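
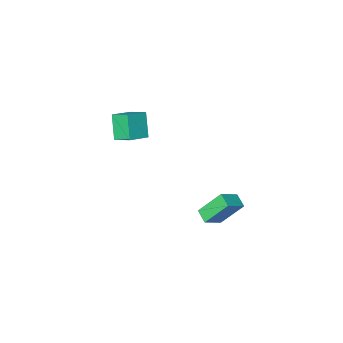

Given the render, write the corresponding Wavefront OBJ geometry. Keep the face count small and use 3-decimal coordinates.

v -2.348 4.305 -3.636
v -2.438 3.412 -3.295
v -1.138 4.474 -2.874
v -1.228 3.581 -2.533
v -1.232 3.579 -5.247
v -1.322 2.686 -4.906
v -0.022 3.748 -4.485
v -0.112 2.855 -4.144
v 2.637 0.136 1.873
v 2.253 -0.777 3.291
v 2.204 1.19 2.433
v 1.82 0.277 3.852
v 3.98 0.403 2.408
v 3.596 -0.51 3.827
v 3.547 1.457 2.969
v 3.163 0.544 4.387
f 2 4 1
f 5 2 1
f 1 4 3
f 3 5 1
f 2 8 4
f 6 2 5
f 6 8 2
f 4 8 3
f 7 5 3
f 3 8 7
f 7 6 5
f 8 6 7
f 10 12 9
f 13 10 9
f 9 12 11
f 11 13 9
f 10 16 12
f 14 10 13
f 14 16 10
f 12 16 11
f 15 13 11
f 11 16 15
f 15 14 13
f 16 14 15



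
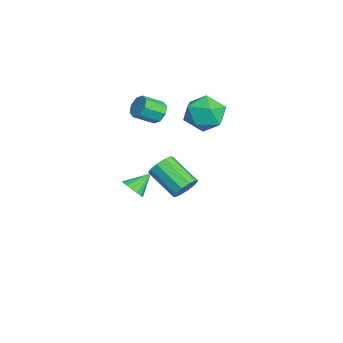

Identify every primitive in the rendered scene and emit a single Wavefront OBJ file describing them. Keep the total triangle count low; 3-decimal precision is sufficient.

v -2.097 -2.138 -4.089
v -1.692 -1.648 -4.406
v -2.603 -1.202 -3.291
v -1.978 -1.648 -4.589
v -2.292 -1.759 -4.657
v -2.561 -1.958 -4.595
v -2.723 -2.197 -4.417
v -2.742 -2.423 -4.164
v -2.613 -2.584 -3.894
v -2.366 -2.642 -3.668
v -2.057 -2.585 -3.539
v -1.757 -2.425 -3.536
v -1.535 -2.2 -3.659
v -1.441 -1.96 -3.881
v -1.498 -1.761 -4.151
v -1.42 1.79 2.433
v -0.404 2.299 2.698
v -0.496 0.261 1.822
v 0.52 0.77 2.087
v -0.205 0.436 2.938
v -0.776 1.381 3.316
v -0.124 1.179 1.204
v -0.695 2.124 1.582
v 0.397 1.921 1.938
v 0.347 1.462 3.01
v -1.247 1.098 1.51
v -1.297 0.639 2.582
v 4.009 0.039 -0.045
v 4.385 0.184 0.563
v 3.267 -0.893 1.513
v 2.891 -1.039 0.905
v 4.057 0.492 0.526
v 2.939 -0.586 1.475
v 3.711 0.626 0.27
v 2.593 -0.452 1.22
v 3.478 0.536 -0.106
v 2.36 -0.542 0.844
v 3.448 0.256 -0.458
v 2.33 -0.821 0.491
v 3.633 -0.107 -0.653
v 2.515 -1.184 0.297
v 3.961 -0.414 -0.615
v 2.843 -1.492 0.334
v 4.307 -0.548 -0.36
v 3.189 -1.626 0.59
v 4.54 -0.458 0.016
v 3.422 -1.536 0.966
v 4.57 -0.179 0.369
v 3.452 -1.256 1.318
v -2.41 -0.798 1.23
v -2.065 -1.051 0.69
v -1.785 -2.076 1.349
v -2.13 -1.822 1.89
v -1.758 -0.763 1.008
v -1.478 -1.787 1.667
v -1.833 -0.495 1.457
v -1.553 -1.519 2.116
v -2.246 -0.404 1.773
v -1.966 -1.429 2.432
v -2.755 -0.544 1.771
v -2.475 -1.569 2.43
v -3.062 -0.833 1.453
v -2.782 -1.857 2.112
v -2.987 -1.101 1.004
v -2.707 -2.125 1.663
v -2.574 -1.191 0.688
v -2.294 -2.216 1.347
f 2 1 4
f 2 4 3
f 4 1 5
f 4 5 3
f 5 1 6
f 5 6 3
f 6 1 7
f 6 7 3
f 7 1 8
f 7 8 3
f 8 1 9
f 8 9 3
f 9 1 10
f 9 10 3
f 10 1 11
f 10 11 3
f 11 1 12
f 11 12 3
f 12 1 13
f 12 13 3
f 13 1 14
f 13 14 3
f 14 1 15
f 14 15 3
f 15 1 2
f 15 2 3
f 16 27 21
f 16 21 17
f 16 17 23
f 16 23 26
f 16 26 27
f 17 21 25
f 21 27 20
f 27 26 18
f 26 23 22
f 23 17 24
f 19 25 20
f 19 20 18
f 19 18 22
f 19 22 24
f 19 24 25
f 20 25 21
f 18 20 27
f 22 18 26
f 24 22 23
f 25 24 17
f 29 28 32
f 29 32 30
f 30 32 33
f 30 33 31
f 32 28 34
f 32 34 33
f 33 34 35
f 33 35 31
f 34 28 36
f 34 36 35
f 35 36 37
f 35 37 31
f 36 28 38
f 36 38 37
f 37 38 39
f 37 39 31
f 38 28 40
f 38 40 39
f 39 40 41
f 39 41 31
f 40 28 42
f 40 42 41
f 41 42 43
f 41 43 31
f 42 28 44
f 42 44 43
f 43 44 45
f 43 45 31
f 44 28 46
f 44 46 45
f 45 46 47
f 45 47 31
f 46 28 48
f 46 48 47
f 47 48 49
f 47 49 31
f 48 28 29
f 48 29 49
f 49 29 30
f 49 30 31
f 51 50 54
f 51 54 52
f 52 54 55
f 52 55 53
f 54 50 56
f 54 56 55
f 55 56 57
f 55 57 53
f 56 50 58
f 56 58 57
f 57 58 59
f 57 59 53
f 58 50 60
f 58 60 59
f 59 60 61
f 59 61 53
f 60 50 62
f 60 62 61
f 61 62 63
f 61 63 53
f 62 50 64
f 62 64 63
f 63 64 65
f 63 65 53
f 64 50 66
f 64 66 65
f 65 66 67
f 65 67 53
f 66 50 51
f 66 51 67
f 67 51 52
f 67 52 53



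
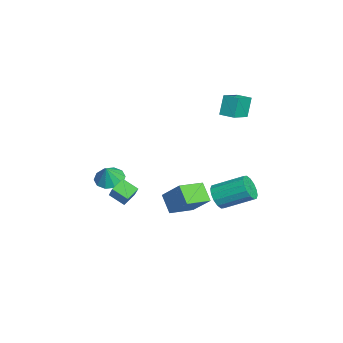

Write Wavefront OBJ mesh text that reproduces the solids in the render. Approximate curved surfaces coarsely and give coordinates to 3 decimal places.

v -0.956 2.494 -3.124
v -0.638 2.856 -3.908
v -0.307 4.748 -2.9
v -0.624 4.386 -2.116
v -1.107 2.941 -3.914
v -0.775 4.834 -2.905
v -1.535 2.906 -3.708
v -1.203 4.799 -2.7
v -1.808 2.761 -3.346
v -1.476 4.654 -2.337
v -1.852 2.544 -2.924
v -1.521 4.437 -1.916
v -1.657 2.314 -2.556
v -1.325 4.206 -1.548
v -1.273 2.132 -2.34
v -0.942 4.024 -1.332
v -0.805 2.046 -2.335
v -0.473 3.939 -1.326
v -0.377 2.081 -2.54
v -0.045 3.974 -1.532
v -0.104 2.226 -2.903
v 0.228 4.119 -1.894
v -0.059 2.443 -3.324
v 0.272 4.336 -2.316
v -0.255 2.674 -3.692
v 0.077 4.566 -2.684
v -1.825 2.575 3.401
v -2.309 2.832 4.743
v -2.974 3.425 2.824
v -3.457 3.681 4.167
v -1.243 3.399 3.453
v -1.726 3.655 4.796
v -2.391 4.248 2.877
v -2.875 4.505 4.219
v 1.852 0.524 -0.953
v 2.733 1.478 0.351
v 2.776 0.935 -1.878
v 3.656 1.889 -0.574
v 2.804 -0.829 -0.606
v 3.684 0.125 0.698
v 3.727 -0.418 -1.531
v 4.608 0.536 -0.227
v 2.905 -3.824 -0.507
v 2.354 -3.239 -0.019
v 3.314 -2.963 -1.076
v 2.763 -2.379 -0.588
v 4.377 -3.601 0.888
v 3.826 -3.017 1.376
v 4.786 -2.741 0.319
v 4.235 -2.156 0.807
v -1.754 -3.883 -1.917
v -1.229 -3.1 -2.033
v -1.206 -4.077 -0.743
v -1.731 -2.944 -1.772
v -2.242 -3.147 -1.567
v -2.567 -3.63 -1.495
v -2.582 -4.21 -1.584
v -2.28 -4.665 -1.8
v -1.778 -4.822 -2.061
v -1.267 -4.619 -2.267
v -0.942 -4.136 -2.339
v -0.927 -3.556 -2.25
f 2 1 5
f 2 5 3
f 3 5 6
f 3 6 4
f 5 1 7
f 5 7 6
f 6 7 8
f 6 8 4
f 7 1 9
f 7 9 8
f 8 9 10
f 8 10 4
f 9 1 11
f 9 11 10
f 10 11 12
f 10 12 4
f 11 1 13
f 11 13 12
f 12 13 14
f 12 14 4
f 13 1 15
f 13 15 14
f 14 15 16
f 14 16 4
f 15 1 17
f 15 17 16
f 16 17 18
f 16 18 4
f 17 1 19
f 17 19 18
f 18 19 20
f 18 20 4
f 19 1 21
f 19 21 20
f 20 21 22
f 20 22 4
f 21 1 23
f 21 23 22
f 22 23 24
f 22 24 4
f 23 1 25
f 23 25 24
f 24 25 26
f 24 26 4
f 25 1 2
f 25 2 26
f 26 2 3
f 26 3 4
f 28 30 27
f 31 28 27
f 27 30 29
f 29 31 27
f 28 34 30
f 32 28 31
f 32 34 28
f 30 34 29
f 33 31 29
f 29 34 33
f 33 32 31
f 34 32 33
f 36 38 35
f 39 36 35
f 35 38 37
f 37 39 35
f 36 42 38
f 40 36 39
f 40 42 36
f 38 42 37
f 41 39 37
f 37 42 41
f 41 40 39
f 42 40 41
f 44 46 43
f 47 44 43
f 43 46 45
f 45 47 43
f 44 50 46
f 48 44 47
f 48 50 44
f 46 50 45
f 49 47 45
f 45 50 49
f 49 48 47
f 50 48 49
f 52 51 54
f 52 54 53
f 54 51 55
f 54 55 53
f 55 51 56
f 55 56 53
f 56 51 57
f 56 57 53
f 57 51 58
f 57 58 53
f 58 51 59
f 58 59 53
f 59 51 60
f 59 60 53
f 60 51 61
f 60 61 53
f 61 51 62
f 61 62 53
f 62 51 52
f 62 52 53



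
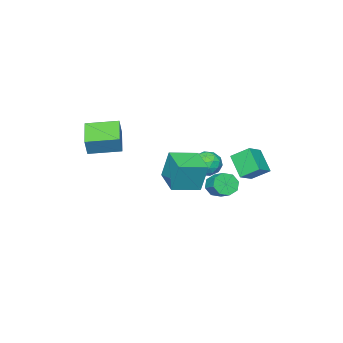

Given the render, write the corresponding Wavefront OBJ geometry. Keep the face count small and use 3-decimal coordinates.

v -3.361 -0.478 -2.708
v -2.707 -0.412 -3.231
v -2.345 0.564 -2.655
v -2.999 0.498 -2.132
v -3.225 -0.094 -3.443
v -2.862 0.881 -2.866
v -3.822 -0.002 -3.225
v -3.46 0.974 -2.648
v -4.15 -0.188 -2.704
v -3.787 0.788 -2.127
v -4.015 -0.544 -2.185
v -3.653 0.432 -1.609
v -3.498 -0.861 -1.974
v -3.135 0.114 -1.397
v -2.9 -0.954 -2.192
v -2.538 0.022 -1.615
v -2.573 -0.768 -2.713
v -2.21 0.208 -2.136
v -3.803 0.964 -0.105
v -4.314 1.944 0.671
v -3.346 2.12 -1.264
v -3.857 3.1 -0.489
v -2.643 1.1 0.489
v -3.154 2.08 1.264
v -2.186 2.256 -0.671
v -2.697 3.236 0.105
v 1.317 1.641 0.55
v 1.183 2.083 2.383
v 2.184 3.199 0.238
v 2.049 3.641 2.071
v 2.831 0.859 0.849
v 2.696 1.301 2.682
v 3.697 2.417 0.537
v 3.563 2.859 2.37
v 3.545 -4.189 2.597
v 3.955 -3.977 3.726
v 2.229 -2.765 2.807
v 2.64 -2.552 3.936
v 4.76 -2.968 1.924
v 5.171 -2.755 3.053
v 3.445 -1.543 2.134
v 3.855 -1.331 3.263
v -2.106 0.777 0.182
v -1.546 0.745 -0.593
v -2.234 -0.765 0.153
v -1.674 -0.797 -0.622
v -1.305 -0.547 0.224
v -1.226 0.406 0.242
v -2.554 -0.426 -0.682
v -2.475 0.527 -0.664
v -1.823 0.002 -1.127
v -1.051 -0.073 -0.567
v -2.729 0.053 0.127
v -1.957 -0.022 0.687
v -1.815 0.897 -0.203
v -1.965 -0.917 -0.237
v -1.748 -0.77 0.26
v -1.419 -0.788 -0.195
v -1.626 0.697 0.288
v -1.297 0.679 -0.168
v -1.156 -0.081 0.313
v -2.483 -0.699 -0.272
v -2.154 -0.717 -0.728
v -2.361 0.768 -0.245
v -2.032 0.75 -0.7
v -2.624 0.061 -0.753
v -1.649 0.441 -0.973
v -1.724 -0.466 -0.99
v -2.241 -0.248 -1.025
v -2.195 0.312 -1.015
v -1.195 0.397 -0.644
v -1.27 -0.51 -0.661
v -1.053 -0.363 -0.163
v -1.007 0.198 -0.152
v -1.358 -0.04 -0.958
v -2.51 0.49 0.221
v -2.585 -0.417 0.204
v -2.773 -0.218 -0.288
v -2.727 0.343 -0.277
v -2.056 0.446 0.55
v -2.131 -0.461 0.533
v -1.585 -0.332 0.575
v -1.539 0.228 0.585
v -2.422 0.02 0.518
f 2 1 5
f 2 5 3
f 3 5 6
f 3 6 4
f 5 1 7
f 5 7 6
f 6 7 8
f 6 8 4
f 7 1 9
f 7 9 8
f 8 9 10
f 8 10 4
f 9 1 11
f 9 11 10
f 10 11 12
f 10 12 4
f 11 1 13
f 11 13 12
f 12 13 14
f 12 14 4
f 13 1 15
f 13 15 14
f 14 15 16
f 14 16 4
f 15 1 17
f 15 17 16
f 16 17 18
f 16 18 4
f 17 1 2
f 17 2 18
f 18 2 3
f 18 3 4
f 20 22 19
f 23 20 19
f 19 22 21
f 21 23 19
f 20 26 22
f 24 20 23
f 24 26 20
f 22 26 21
f 25 23 21
f 21 26 25
f 25 24 23
f 26 24 25
f 28 30 27
f 31 28 27
f 27 30 29
f 29 31 27
f 28 34 30
f 32 28 31
f 32 34 28
f 30 34 29
f 33 31 29
f 29 34 33
f 33 32 31
f 34 32 33
f 36 38 35
f 39 36 35
f 35 38 37
f 37 39 35
f 36 42 38
f 40 36 39
f 40 42 36
f 38 42 37
f 41 39 37
f 37 42 41
f 41 40 39
f 42 40 41
f 43 80 59
f 80 54 83
f 59 83 48
f 80 83 59
f 43 59 55
f 59 48 60
f 55 60 44
f 59 60 55
f 43 55 64
f 55 44 65
f 64 65 50
f 55 65 64
f 43 64 76
f 64 50 79
f 76 79 53
f 64 79 76
f 43 76 80
f 76 53 84
f 80 84 54
f 76 84 80
f 44 60 71
f 60 48 74
f 71 74 52
f 60 74 71
f 48 83 61
f 83 54 82
f 61 82 47
f 83 82 61
f 54 84 81
f 84 53 77
f 81 77 45
f 84 77 81
f 53 79 78
f 79 50 66
f 78 66 49
f 79 66 78
f 50 65 70
f 65 44 67
f 70 67 51
f 65 67 70
f 46 72 58
f 72 52 73
f 58 73 47
f 72 73 58
f 46 58 56
f 58 47 57
f 56 57 45
f 58 57 56
f 46 56 63
f 56 45 62
f 63 62 49
f 56 62 63
f 46 63 68
f 63 49 69
f 68 69 51
f 63 69 68
f 46 68 72
f 68 51 75
f 72 75 52
f 68 75 72
f 47 73 61
f 73 52 74
f 61 74 48
f 73 74 61
f 45 57 81
f 57 47 82
f 81 82 54
f 57 82 81
f 49 62 78
f 62 45 77
f 78 77 53
f 62 77 78
f 51 69 70
f 69 49 66
f 70 66 50
f 69 66 70
f 52 75 71
f 75 51 67
f 71 67 44
f 75 67 71



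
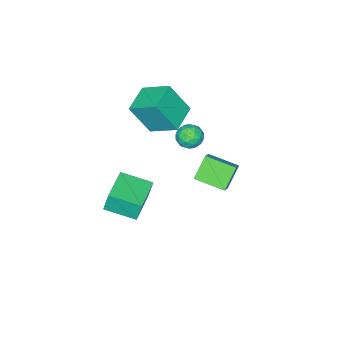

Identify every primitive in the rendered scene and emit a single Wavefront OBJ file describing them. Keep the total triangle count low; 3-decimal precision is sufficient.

v 0.852 -3.177 -2.659
v 0.708 -2.957 -1.539
v 0.147 -1.678 -3.043
v 0.003 -1.459 -1.923
v 2.637 -2.321 -2.597
v 2.493 -2.102 -1.477
v 1.932 -0.823 -2.981
v 1.788 -0.603 -1.861
v -0.767 0.752 3.149
v -0.449 0.972 2.547
v 0.269 0.528 3.613
v 0.587 0.748 3.011
v 0.253 1.22 3.433
v -0.387 1.358 3.145
v 0.207 0.142 3.015
v -0.433 0.28 2.727
v 0.153 0.595 2.464
v 0.181 1.261 2.722
v -0.361 0.239 3.438
v -0.333 0.905 3.696
v -0.699 0.882 2.807
v 0.519 0.618 3.353
v 0.322 0.896 3.601
v 0.509 1.025 3.247
v -0.662 1.109 3.159
v -0.476 1.238 2.805
v -0.063 1.383 3.326
v 0.296 0.262 3.355
v 0.482 0.391 3.001
v -0.689 0.475 2.913
v -0.502 0.604 2.559
v -0.117 0.117 2.834
v -0.158 0.789 2.405
v 0.45 0.658 2.678
v 0.227 0.301 2.679
v -0.149 0.383 2.511
v -0.142 1.181 2.556
v 0.467 1.049 2.83
v 0.271 1.326 3.077
v -0.105 1.408 2.908
v 0.212 0.959 2.508
v -0.647 0.451 3.33
v -0.038 0.319 3.604
v -0.075 0.092 3.252
v -0.451 0.174 3.083
v -0.63 0.842 3.482
v -0.022 0.711 3.755
v -0.031 1.117 3.649
v -0.407 1.199 3.481
v -0.392 0.541 3.652
v -1.45 -2.072 2.347
v -0.868 -2.881 3.989
v -1.743 -0.623 3.165
v -1.161 -1.431 4.806
v 0.021 -1.609 2.054
v 0.603 -2.417 3.695
v -0.272 -0.159 2.871
v 0.31 -0.968 4.513
v 0.144 2.087 2.765
v 0.814 2.457 3.361
v -0.344 3.499 2.436
v 0.326 3.87 3.032
v 1.014 2.15 1.748
v 1.684 2.521 2.344
v 0.526 3.563 1.419
v 1.196 3.933 2.015
f 2 4 1
f 5 2 1
f 1 4 3
f 3 5 1
f 2 8 4
f 6 2 5
f 6 8 2
f 4 8 3
f 7 5 3
f 3 8 7
f 7 6 5
f 8 6 7
f 9 46 25
f 46 20 49
f 25 49 14
f 46 49 25
f 9 25 21
f 25 14 26
f 21 26 10
f 25 26 21
f 9 21 30
f 21 10 31
f 30 31 16
f 21 31 30
f 9 30 42
f 30 16 45
f 42 45 19
f 30 45 42
f 9 42 46
f 42 19 50
f 46 50 20
f 42 50 46
f 10 26 37
f 26 14 40
f 37 40 18
f 26 40 37
f 14 49 27
f 49 20 48
f 27 48 13
f 49 48 27
f 20 50 47
f 50 19 43
f 47 43 11
f 50 43 47
f 19 45 44
f 45 16 32
f 44 32 15
f 45 32 44
f 16 31 36
f 31 10 33
f 36 33 17
f 31 33 36
f 12 38 24
f 38 18 39
f 24 39 13
f 38 39 24
f 12 24 22
f 24 13 23
f 22 23 11
f 24 23 22
f 12 22 29
f 22 11 28
f 29 28 15
f 22 28 29
f 12 29 34
f 29 15 35
f 34 35 17
f 29 35 34
f 12 34 38
f 34 17 41
f 38 41 18
f 34 41 38
f 13 39 27
f 39 18 40
f 27 40 14
f 39 40 27
f 11 23 47
f 23 13 48
f 47 48 20
f 23 48 47
f 15 28 44
f 28 11 43
f 44 43 19
f 28 43 44
f 17 35 36
f 35 15 32
f 36 32 16
f 35 32 36
f 18 41 37
f 41 17 33
f 37 33 10
f 41 33 37
f 52 54 51
f 55 52 51
f 51 54 53
f 53 55 51
f 52 58 54
f 56 52 55
f 56 58 52
f 54 58 53
f 57 55 53
f 53 58 57
f 57 56 55
f 58 56 57
f 60 62 59
f 63 60 59
f 59 62 61
f 61 63 59
f 60 66 62
f 64 60 63
f 64 66 60
f 62 66 61
f 65 63 61
f 61 66 65
f 65 64 63
f 66 64 65



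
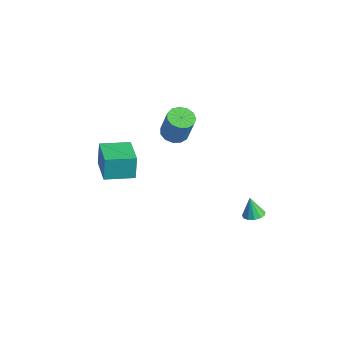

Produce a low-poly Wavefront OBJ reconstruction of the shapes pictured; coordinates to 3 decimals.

v -2.527 -0.374 -0.105
v -1.812 -0.432 -0.357
v -1.239 -0.364 1.253
v -1.953 -0.306 1.505
v -1.901 -0.014 -0.343
v -1.328 0.055 1.267
v -2.189 0.29 -0.253
v -1.616 0.359 1.356
v -2.584 0.384 -0.116
v -2.011 0.452 1.493
v -2.961 0.236 0.024
v -2.388 0.304 1.634
v -3.2 -0.105 0.123
v -2.627 -0.037 1.733
v -3.225 -0.532 0.151
v -2.652 -0.463 1.76
v -3.028 -0.908 0.096
v -2.455 -0.84 1.706
v -2.672 -1.115 -0.021
v -2.099 -1.047 1.588
v -2.27 -1.087 -0.166
v -1.697 -1.019 1.444
v -1.949 -0.832 -0.291
v -1.376 -0.764 1.319
v -4.187 -3.975 -2.228
v -4.354 -3.779 -0.862
v -3.616 -2.445 -2.378
v -3.783 -2.249 -1.012
v -2.457 -4.591 -1.928
v -2.624 -4.395 -0.562
v -1.886 -3.061 -2.078
v -2.053 -2.865 -0.712
v 3.464 0.615 -2.491
v 3.911 0.97 -2.341
v 3.136 0.565 -1.389
v 3.653 1.168 -2.409
v 3.334 1.191 -2.503
v 3.057 1.031 -2.592
v 2.909 0.739 -2.65
v 2.937 0.407 -2.657
v 3.132 0.142 -2.611
v 3.433 0.027 -2.527
v 3.743 0.099 -2.431
v 3.965 0.335 -2.355
v 4.027 0.66 -2.321
f 2 1 5
f 2 5 3
f 3 5 6
f 3 6 4
f 5 1 7
f 5 7 6
f 6 7 8
f 6 8 4
f 7 1 9
f 7 9 8
f 8 9 10
f 8 10 4
f 9 1 11
f 9 11 10
f 10 11 12
f 10 12 4
f 11 1 13
f 11 13 12
f 12 13 14
f 12 14 4
f 13 1 15
f 13 15 14
f 14 15 16
f 14 16 4
f 15 1 17
f 15 17 16
f 16 17 18
f 16 18 4
f 17 1 19
f 17 19 18
f 18 19 20
f 18 20 4
f 19 1 21
f 19 21 20
f 20 21 22
f 20 22 4
f 21 1 23
f 21 23 22
f 22 23 24
f 22 24 4
f 23 1 2
f 23 2 24
f 24 2 3
f 24 3 4
f 26 28 25
f 29 26 25
f 25 28 27
f 27 29 25
f 26 32 28
f 30 26 29
f 30 32 26
f 28 32 27
f 31 29 27
f 27 32 31
f 31 30 29
f 32 30 31
f 34 33 36
f 34 36 35
f 36 33 37
f 36 37 35
f 37 33 38
f 37 38 35
f 38 33 39
f 38 39 35
f 39 33 40
f 39 40 35
f 40 33 41
f 40 41 35
f 41 33 42
f 41 42 35
f 42 33 43
f 42 43 35
f 43 33 44
f 43 44 35
f 44 33 45
f 44 45 35
f 45 33 34
f 45 34 35



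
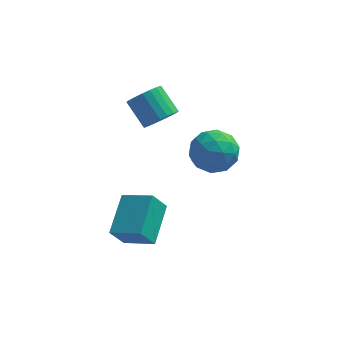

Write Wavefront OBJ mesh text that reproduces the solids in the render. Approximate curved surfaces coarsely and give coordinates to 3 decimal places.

v -1.725 1.396 -1.247
v -1.082 2.305 -1.596
v -0.718 0.255 -2.364
v -0.075 1.164 -2.713
v 0.017 0.77 -1.619
v -0.605 1.476 -0.928
v -1.195 1.084 -3.032
v -1.817 1.79 -2.341
v -0.754 2.113 -2.699
v -0.005 1.918 -1.826
v -1.795 0.642 -2.134
v -1.046 0.447 -1.261
v -1.492 1.951 -1.323
v -0.308 0.609 -2.637
v -0.254 0.377 -1.993
v 0.124 0.912 -2.199
v -1.212 1.463 -0.931
v -0.833 1.998 -1.136
v -0.187 1.095 -1.149
v -0.967 0.562 -2.824
v -0.588 1.097 -3.029
v -1.924 1.648 -1.761
v -1.546 2.183 -1.967
v -1.613 1.465 -2.811
v -0.921 2.372 -2.177
v -0.329 1.701 -2.834
v -0.988 1.654 -3.021
v -1.353 2.069 -2.615
v -0.481 2.258 -1.664
v 0.111 1.587 -2.321
v 0.165 1.355 -1.677
v -0.201 1.77 -1.271
v -0.288 2.145 -2.312
v -1.911 0.973 -1.639
v -1.319 0.302 -2.296
v -1.599 0.79 -2.689
v -1.965 1.205 -2.283
v -1.471 0.859 -1.126
v -0.879 0.188 -1.783
v -0.447 0.491 -1.345
v -0.812 0.906 -0.939
v -1.512 0.415 -1.648
v -3.117 0.971 0.215
v -2.581 0.787 0.835
v -3.406 1.584 1.785
v -3.943 1.769 1.165
v -2.445 1.082 0.706
v -3.27 1.879 1.656
v -2.425 1.357 0.492
v -3.25 2.155 1.443
v -2.525 1.566 0.23
v -3.35 2.363 1.181
v -2.727 1.672 -0.034
v -3.552 2.469 0.917
v -2.996 1.657 -0.255
v -3.822 2.454 0.695
v -3.287 1.523 -0.395
v -4.112 2.32 0.555
v -3.548 1.294 -0.43
v -4.374 2.091 0.521
v -3.735 1.009 -0.353
v -4.56 1.806 0.597
v -3.815 0.718 -0.178
v -4.64 1.515 0.772
v -3.774 0.47 0.065
v -4.6 1.267 1.015
v -3.62 0.309 0.334
v -4.445 1.106 1.284
v -3.379 0.263 0.582
v -4.204 1.06 1.533
v -3.092 0.339 0.767
v -3.918 1.136 1.717
v -2.81 0.524 0.856
v -3.636 1.321 1.807
v -3.511 -3.247 -3.622
v -3.216 -1.423 -2.758
v -4.866 -2.777 -4.153
v -4.571 -0.952 -3.289
v -2.969 -2.848 -4.651
v -2.674 -1.023 -3.787
v -4.324 -2.377 -5.182
v -4.029 -0.553 -4.318
f 1 38 17
f 38 12 41
f 17 41 6
f 38 41 17
f 1 17 13
f 17 6 18
f 13 18 2
f 17 18 13
f 1 13 22
f 13 2 23
f 22 23 8
f 13 23 22
f 1 22 34
f 22 8 37
f 34 37 11
f 22 37 34
f 1 34 38
f 34 11 42
f 38 42 12
f 34 42 38
f 2 18 29
f 18 6 32
f 29 32 10
f 18 32 29
f 6 41 19
f 41 12 40
f 19 40 5
f 41 40 19
f 12 42 39
f 42 11 35
f 39 35 3
f 42 35 39
f 11 37 36
f 37 8 24
f 36 24 7
f 37 24 36
f 8 23 28
f 23 2 25
f 28 25 9
f 23 25 28
f 4 30 16
f 30 10 31
f 16 31 5
f 30 31 16
f 4 16 14
f 16 5 15
f 14 15 3
f 16 15 14
f 4 14 21
f 14 3 20
f 21 20 7
f 14 20 21
f 4 21 26
f 21 7 27
f 26 27 9
f 21 27 26
f 4 26 30
f 26 9 33
f 30 33 10
f 26 33 30
f 5 31 19
f 31 10 32
f 19 32 6
f 31 32 19
f 3 15 39
f 15 5 40
f 39 40 12
f 15 40 39
f 7 20 36
f 20 3 35
f 36 35 11
f 20 35 36
f 9 27 28
f 27 7 24
f 28 24 8
f 27 24 28
f 10 33 29
f 33 9 25
f 29 25 2
f 33 25 29
f 44 43 47
f 44 47 45
f 45 47 48
f 45 48 46
f 47 43 49
f 47 49 48
f 48 49 50
f 48 50 46
f 49 43 51
f 49 51 50
f 50 51 52
f 50 52 46
f 51 43 53
f 51 53 52
f 52 53 54
f 52 54 46
f 53 43 55
f 53 55 54
f 54 55 56
f 54 56 46
f 55 43 57
f 55 57 56
f 56 57 58
f 56 58 46
f 57 43 59
f 57 59 58
f 58 59 60
f 58 60 46
f 59 43 61
f 59 61 60
f 60 61 62
f 60 62 46
f 61 43 63
f 61 63 62
f 62 63 64
f 62 64 46
f 63 43 65
f 63 65 64
f 64 65 66
f 64 66 46
f 65 43 67
f 65 67 66
f 66 67 68
f 66 68 46
f 67 43 69
f 67 69 68
f 68 69 70
f 68 70 46
f 69 43 71
f 69 71 70
f 70 71 72
f 70 72 46
f 71 43 73
f 71 73 72
f 72 73 74
f 72 74 46
f 73 43 44
f 73 44 74
f 74 44 45
f 74 45 46
f 76 78 75
f 79 76 75
f 75 78 77
f 77 79 75
f 76 82 78
f 80 76 79
f 80 82 76
f 78 82 77
f 81 79 77
f 77 82 81
f 81 80 79
f 82 80 81



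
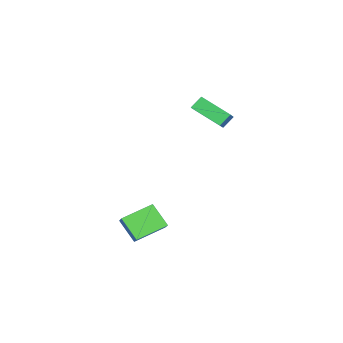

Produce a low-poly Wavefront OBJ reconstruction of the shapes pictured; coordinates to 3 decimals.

v -4.07 3.248 1.615
v -4.495 1.588 2.503
v -2.457 3.424 2.715
v -2.882 1.765 3.604
v -3.598 2.795 0.996
v -4.023 1.136 1.885
v -1.985 2.972 2.097
v -2.41 1.312 2.985
v -0.087 -0.302 -3.472
v 0.82 0.077 -2.652
v 0.503 0.656 -4.567
v 1.409 1.036 -3.747
v 1.031 -1.676 -4.073
v 1.937 -1.296 -3.253
v 1.62 -0.717 -5.168
v 2.527 -0.338 -4.348
f 2 4 1
f 5 2 1
f 1 4 3
f 3 5 1
f 2 8 4
f 6 2 5
f 6 8 2
f 4 8 3
f 7 5 3
f 3 8 7
f 7 6 5
f 8 6 7
f 10 12 9
f 13 10 9
f 9 12 11
f 11 13 9
f 10 16 12
f 14 10 13
f 14 16 10
f 12 16 11
f 15 13 11
f 11 16 15
f 15 14 13
f 16 14 15



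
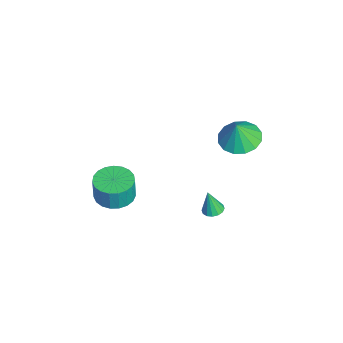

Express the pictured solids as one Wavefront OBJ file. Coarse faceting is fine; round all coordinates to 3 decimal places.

v 2.22 -3.143 -3.249
v 2.801 -2.269 -3.261
v 2.881 -2.303 -1.924
v 2.3 -3.177 -1.911
v 2.396 -2.108 -3.233
v 2.476 -2.142 -1.896
v 1.961 -2.126 -3.207
v 2.041 -2.16 -1.87
v 1.57 -2.32 -3.189
v 1.65 -2.354 -1.851
v 1.292 -2.657 -3.18
v 1.372 -2.691 -1.843
v 1.174 -3.077 -3.184
v 1.254 -3.111 -1.847
v 1.237 -3.509 -3.199
v 1.317 -3.543 -1.862
v 1.47 -3.877 -3.222
v 1.55 -3.911 -1.885
v 1.833 -4.119 -3.25
v 1.913 -4.153 -1.913
v 2.262 -4.192 -3.278
v 2.342 -4.226 -1.941
v 2.684 -4.083 -3.3
v 2.765 -4.117 -1.963
v 3.026 -3.812 -3.314
v 3.107 -3.846 -1.977
v 3.229 -3.425 -3.316
v 3.309 -3.459 -1.979
v 3.257 -2.99 -3.307
v 3.337 -3.024 -1.97
v 3.106 -2.581 -3.287
v 3.186 -2.615 -1.95
v 3.262 2.884 1.986
v 3.881 2.035 1.695
v 3.558 2.656 3.274
v 4.231 2.478 1.693
v 4.321 3.03 1.77
v 4.127 3.542 1.905
v 3.702 3.878 2.061
v 3.159 3.948 2.198
v 2.644 3.732 2.278
v 2.294 3.29 2.28
v 2.204 2.738 2.203
v 2.398 2.225 2.068
v 2.823 1.889 1.911
v 3.366 1.82 1.775
v 2.678 1.717 -4.47
v 3.251 1.632 -4.456
v 2.602 1.443 -3.09
v 3.215 1.925 -4.4
v 3.034 2.162 -4.362
v 2.758 2.28 -4.354
v 2.461 2.247 -4.377
v 2.221 2.072 -4.425
v 2.104 1.802 -4.485
v 2.141 1.51 -4.541
v 2.321 1.273 -4.578
v 2.597 1.155 -4.587
v 2.895 1.188 -4.564
v 3.134 1.363 -4.516
f 2 1 5
f 2 5 3
f 3 5 6
f 3 6 4
f 5 1 7
f 5 7 6
f 6 7 8
f 6 8 4
f 7 1 9
f 7 9 8
f 8 9 10
f 8 10 4
f 9 1 11
f 9 11 10
f 10 11 12
f 10 12 4
f 11 1 13
f 11 13 12
f 12 13 14
f 12 14 4
f 13 1 15
f 13 15 14
f 14 15 16
f 14 16 4
f 15 1 17
f 15 17 16
f 16 17 18
f 16 18 4
f 17 1 19
f 17 19 18
f 18 19 20
f 18 20 4
f 19 1 21
f 19 21 20
f 20 21 22
f 20 22 4
f 21 1 23
f 21 23 22
f 22 23 24
f 22 24 4
f 23 1 25
f 23 25 24
f 24 25 26
f 24 26 4
f 25 1 27
f 25 27 26
f 26 27 28
f 26 28 4
f 27 1 29
f 27 29 28
f 28 29 30
f 28 30 4
f 29 1 31
f 29 31 30
f 30 31 32
f 30 32 4
f 31 1 2
f 31 2 32
f 32 2 3
f 32 3 4
f 34 33 36
f 34 36 35
f 36 33 37
f 36 37 35
f 37 33 38
f 37 38 35
f 38 33 39
f 38 39 35
f 39 33 40
f 39 40 35
f 40 33 41
f 40 41 35
f 41 33 42
f 41 42 35
f 42 33 43
f 42 43 35
f 43 33 44
f 43 44 35
f 44 33 45
f 44 45 35
f 45 33 46
f 45 46 35
f 46 33 34
f 46 34 35
f 48 47 50
f 48 50 49
f 50 47 51
f 50 51 49
f 51 47 52
f 51 52 49
f 52 47 53
f 52 53 49
f 53 47 54
f 53 54 49
f 54 47 55
f 54 55 49
f 55 47 56
f 55 56 49
f 56 47 57
f 56 57 49
f 57 47 58
f 57 58 49
f 58 47 59
f 58 59 49
f 59 47 60
f 59 60 49
f 60 47 48
f 60 48 49



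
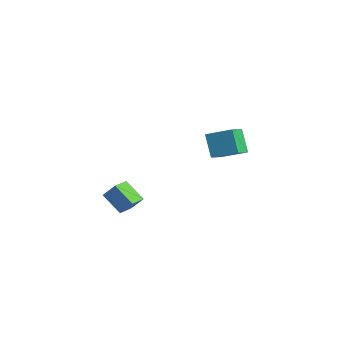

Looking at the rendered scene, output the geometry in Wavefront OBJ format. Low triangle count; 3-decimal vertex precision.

v -1.468 -3.404 0.913
v -2.48 -3.92 1.877
v -1.989 -2.543 0.827
v -3.001 -3.059 1.79
v -0.879 -2.961 1.77
v -1.891 -3.477 2.733
v -1.4 -2.1 1.683
v -2.412 -2.616 2.647
v -4.267 2.903 4.192
v -3.185 3.962 4.794
v -4.965 3.875 3.736
v -3.882 4.934 4.339
v -3.438 2.846 2.801
v -2.355 3.905 3.404
v -4.135 3.818 2.346
v -3.053 4.877 2.948
f 2 4 1
f 5 2 1
f 1 4 3
f 3 5 1
f 2 8 4
f 6 2 5
f 6 8 2
f 4 8 3
f 7 5 3
f 3 8 7
f 7 6 5
f 8 6 7
f 10 12 9
f 13 10 9
f 9 12 11
f 11 13 9
f 10 16 12
f 14 10 13
f 14 16 10
f 12 16 11
f 15 13 11
f 11 16 15
f 15 14 13
f 16 14 15



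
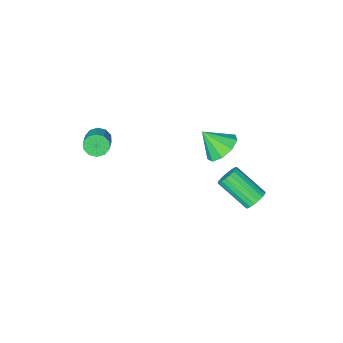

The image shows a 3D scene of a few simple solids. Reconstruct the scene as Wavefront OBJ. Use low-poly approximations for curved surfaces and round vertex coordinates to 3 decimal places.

v 2.851 -2.427 2.709
v 3.44 -2.663 2.492
v 3.997 -1.788 3.055
v 3.409 -1.553 3.271
v 3.299 -2.393 2.212
v 3.857 -1.518 2.774
v 2.987 -2.136 2.121
v 3.545 -1.261 2.683
v 2.624 -1.991 2.255
v 3.181 -1.116 2.817
v 2.347 -2.012 2.562
v 2.904 -1.137 3.124
v 2.263 -2.192 2.925
v 2.82 -1.317 3.488
v 2.403 -2.462 3.206
v 2.961 -1.587 3.768
v 2.715 -2.719 3.297
v 3.273 -1.844 3.859
v 3.079 -2.864 3.163
v 3.636 -1.989 3.725
v 3.356 -2.843 2.856
v 3.913 -1.968 3.418
v -3.341 2.464 -1.307
v -2.793 2.835 -1.202
v -2.012 1.347 -0.027
v -2.559 0.976 -0.133
v -2.972 2.917 -0.978
v -2.191 1.429 0.196
v -3.225 2.909 -0.82
v -2.444 1.421 0.354
v -3.5 2.813 -0.758
v -2.719 1.325 0.416
v -3.744 2.648 -0.805
v -2.963 1.16 0.369
v -3.908 2.447 -0.951
v -3.127 0.959 0.223
v -3.96 2.249 -1.168
v -3.179 0.761 0.006
v -3.888 2.093 -1.413
v -3.107 0.605 -0.238
v -3.709 2.011 -1.636
v -2.928 0.523 -0.462
v -3.456 2.019 -1.794
v -2.675 0.531 -0.62
v -3.181 2.115 -1.856
v -2.4 0.627 -0.682
v -2.937 2.28 -1.809
v -2.156 0.792 -0.635
v -2.773 2.481 -1.663
v -1.992 0.993 -0.489
v -2.721 2.679 -1.446
v -1.94 1.191 -0.272
v -3.407 -0.907 -0.042
v -2.887 -0.051 0.198
v -2.653 -1.673 1.062
v -3.48 -0.087 0.577
v -4.039 -0.508 0.666
v -4.301 -1.115 0.424
v -4.145 -1.625 -0.036
v -3.644 -1.799 -0.499
v -3.031 -1.556 -0.748
v -2.594 -1.01 -0.667
v -2.537 -0.415 -0.293
f 2 1 5
f 2 5 3
f 3 5 6
f 3 6 4
f 5 1 7
f 5 7 6
f 6 7 8
f 6 8 4
f 7 1 9
f 7 9 8
f 8 9 10
f 8 10 4
f 9 1 11
f 9 11 10
f 10 11 12
f 10 12 4
f 11 1 13
f 11 13 12
f 12 13 14
f 12 14 4
f 13 1 15
f 13 15 14
f 14 15 16
f 14 16 4
f 15 1 17
f 15 17 16
f 16 17 18
f 16 18 4
f 17 1 19
f 17 19 18
f 18 19 20
f 18 20 4
f 19 1 21
f 19 21 20
f 20 21 22
f 20 22 4
f 21 1 2
f 21 2 22
f 22 2 3
f 22 3 4
f 24 23 27
f 24 27 25
f 25 27 28
f 25 28 26
f 27 23 29
f 27 29 28
f 28 29 30
f 28 30 26
f 29 23 31
f 29 31 30
f 30 31 32
f 30 32 26
f 31 23 33
f 31 33 32
f 32 33 34
f 32 34 26
f 33 23 35
f 33 35 34
f 34 35 36
f 34 36 26
f 35 23 37
f 35 37 36
f 36 37 38
f 36 38 26
f 37 23 39
f 37 39 38
f 38 39 40
f 38 40 26
f 39 23 41
f 39 41 40
f 40 41 42
f 40 42 26
f 41 23 43
f 41 43 42
f 42 43 44
f 42 44 26
f 43 23 45
f 43 45 44
f 44 45 46
f 44 46 26
f 45 23 47
f 45 47 46
f 46 47 48
f 46 48 26
f 47 23 49
f 47 49 48
f 48 49 50
f 48 50 26
f 49 23 51
f 49 51 50
f 50 51 52
f 50 52 26
f 51 23 24
f 51 24 52
f 52 24 25
f 52 25 26
f 54 53 56
f 54 56 55
f 56 53 57
f 56 57 55
f 57 53 58
f 57 58 55
f 58 53 59
f 58 59 55
f 59 53 60
f 59 60 55
f 60 53 61
f 60 61 55
f 61 53 62
f 61 62 55
f 62 53 63
f 62 63 55
f 63 53 54
f 63 54 55



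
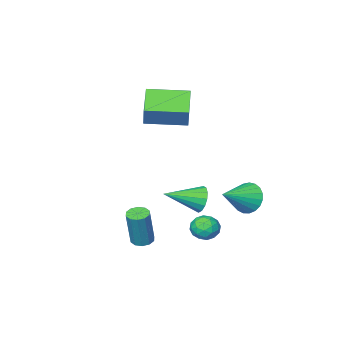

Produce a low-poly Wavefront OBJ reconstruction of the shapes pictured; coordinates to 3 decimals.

v -0.072 1.182 -2.609
v 0.266 1.456 -3.28
v 1.612 0.518 -2.031
v 0.296 1.768 -3.009
v 0.228 1.923 -2.631
v 0.079 1.879 -2.247
v -0.11 1.649 -1.96
v -0.289 1.293 -1.847
v -0.41 0.907 -1.938
v -0.44 0.595 -2.208
v -0.372 0.441 -2.586
v -0.223 0.484 -2.97
v -0.034 0.715 -3.257
v 0.145 1.071 -3.37
v 0.942 3.292 -2.757
v 1.603 3.182 -3.109
v 0.357 2.758 -3.691
v 1.018 2.648 -4.043
v 0.856 2.261 -3.413
v 1.217 2.591 -2.836
v 0.743 3.349 -3.964
v 1.104 3.679 -3.387
v 1.48 3.218 -3.855
v 1.55 2.545 -3.514
v 0.41 3.395 -3.286
v 0.48 2.722 -2.945
v 1.324 3.284 -2.851
v 0.636 2.656 -3.949
v 0.541 2.429 -3.579
v 0.929 2.364 -3.786
v 1.097 2.936 -2.69
v 1.486 2.872 -2.897
v 1.046 2.33 -3.076
v 0.474 3.068 -3.903
v 0.863 3.004 -4.11
v 1.031 3.576 -3.014
v 1.419 3.511 -3.221
v 0.914 3.61 -3.724
v 1.64 3.24 -3.496
v 1.296 2.927 -4.045
v 1.135 3.338 -3.999
v 1.347 3.532 -3.659
v 1.681 2.845 -3.296
v 1.337 2.531 -3.845
v 1.242 2.304 -3.475
v 1.454 2.497 -3.135
v 1.609 2.866 -3.734
v 0.623 3.409 -2.955
v 0.279 3.095 -3.504
v 0.506 3.443 -3.665
v 0.718 3.636 -3.325
v 0.664 3.013 -2.755
v 0.32 2.7 -3.304
v 0.613 2.408 -3.141
v 0.825 2.602 -2.801
v 0.351 3.074 -3.066
v -2.361 1.793 -2.936
v -1.945 1.568 -3.748
v -0.719 1.967 -2.144
v -1.973 1.957 -3.776
v -2.067 2.318 -3.659
v -2.213 2.588 -3.416
v -2.384 2.72 -3.091
v -2.55 2.693 -2.738
v -2.685 2.51 -2.42
v -2.763 2.203 -2.191
v -2.771 1.825 -2.091
v -2.709 1.442 -2.136
v -2.586 1.12 -2.32
v -2.424 0.914 -2.611
v -2.252 0.86 -2.957
v -2.098 0.968 -3.3
v -1.989 1.218 -3.58
v 3.043 0.884 -4.467
v 3.376 0.422 -4.477
v 3.81 0.693 -2.502
v 3.477 1.156 -2.493
v 3.575 0.701 -4.559
v 4.009 0.973 -2.584
v 3.57 1.05 -4.606
v 4.004 1.322 -2.631
v 3.364 1.336 -4.6
v 3.798 1.607 -2.625
v 3.036 1.449 -4.543
v 3.469 1.721 -2.569
v 2.71 1.347 -4.458
v 3.144 1.618 -2.483
v 2.511 1.067 -4.376
v 2.945 1.339 -2.401
v 2.516 0.718 -4.329
v 2.95 0.99 -2.354
v 2.722 0.433 -4.335
v 3.156 0.704 -2.36
v 3.051 0.319 -4.391
v 3.484 0.591 -2.417
v -1.778 -2.141 2.076
v -1.51 -1.7 3.149
v -0.793 -0.884 1.313
v -0.524 -0.443 2.386
v -0.076 -3.417 2.174
v 0.193 -2.976 3.247
v 0.91 -2.16 1.411
v 1.178 -1.719 2.484
f 2 1 4
f 2 4 3
f 4 1 5
f 4 5 3
f 5 1 6
f 5 6 3
f 6 1 7
f 6 7 3
f 7 1 8
f 7 8 3
f 8 1 9
f 8 9 3
f 9 1 10
f 9 10 3
f 10 1 11
f 10 11 3
f 11 1 12
f 11 12 3
f 12 1 13
f 12 13 3
f 13 1 14
f 13 14 3
f 14 1 2
f 14 2 3
f 15 52 31
f 52 26 55
f 31 55 20
f 52 55 31
f 15 31 27
f 31 20 32
f 27 32 16
f 31 32 27
f 15 27 36
f 27 16 37
f 36 37 22
f 27 37 36
f 15 36 48
f 36 22 51
f 48 51 25
f 36 51 48
f 15 48 52
f 48 25 56
f 52 56 26
f 48 56 52
f 16 32 43
f 32 20 46
f 43 46 24
f 32 46 43
f 20 55 33
f 55 26 54
f 33 54 19
f 55 54 33
f 26 56 53
f 56 25 49
f 53 49 17
f 56 49 53
f 25 51 50
f 51 22 38
f 50 38 21
f 51 38 50
f 22 37 42
f 37 16 39
f 42 39 23
f 37 39 42
f 18 44 30
f 44 24 45
f 30 45 19
f 44 45 30
f 18 30 28
f 30 19 29
f 28 29 17
f 30 29 28
f 18 28 35
f 28 17 34
f 35 34 21
f 28 34 35
f 18 35 40
f 35 21 41
f 40 41 23
f 35 41 40
f 18 40 44
f 40 23 47
f 44 47 24
f 40 47 44
f 19 45 33
f 45 24 46
f 33 46 20
f 45 46 33
f 17 29 53
f 29 19 54
f 53 54 26
f 29 54 53
f 21 34 50
f 34 17 49
f 50 49 25
f 34 49 50
f 23 41 42
f 41 21 38
f 42 38 22
f 41 38 42
f 24 47 43
f 47 23 39
f 43 39 16
f 47 39 43
f 58 57 60
f 58 60 59
f 60 57 61
f 60 61 59
f 61 57 62
f 61 62 59
f 62 57 63
f 62 63 59
f 63 57 64
f 63 64 59
f 64 57 65
f 64 65 59
f 65 57 66
f 65 66 59
f 66 57 67
f 66 67 59
f 67 57 68
f 67 68 59
f 68 57 69
f 68 69 59
f 69 57 70
f 69 70 59
f 70 57 71
f 70 71 59
f 71 57 72
f 71 72 59
f 72 57 73
f 72 73 59
f 73 57 58
f 73 58 59
f 75 74 78
f 75 78 76
f 76 78 79
f 76 79 77
f 78 74 80
f 78 80 79
f 79 80 81
f 79 81 77
f 80 74 82
f 80 82 81
f 81 82 83
f 81 83 77
f 82 74 84
f 82 84 83
f 83 84 85
f 83 85 77
f 84 74 86
f 84 86 85
f 85 86 87
f 85 87 77
f 86 74 88
f 86 88 87
f 87 88 89
f 87 89 77
f 88 74 90
f 88 90 89
f 89 90 91
f 89 91 77
f 90 74 92
f 90 92 91
f 91 92 93
f 91 93 77
f 92 74 94
f 92 94 93
f 93 94 95
f 93 95 77
f 94 74 75
f 94 75 95
f 95 75 76
f 95 76 77
f 97 99 96
f 100 97 96
f 96 99 98
f 98 100 96
f 97 103 99
f 101 97 100
f 101 103 97
f 99 103 98
f 102 100 98
f 98 103 102
f 102 101 100
f 103 101 102



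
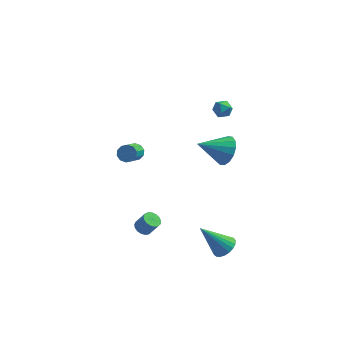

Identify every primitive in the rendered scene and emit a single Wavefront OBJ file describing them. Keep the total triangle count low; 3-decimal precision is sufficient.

v -3.003 4.729 -3.108
v -2.425 4.835 -2.91
v -2.519 3.356 -1.853
v -3.097 3.251 -2.052
v -2.666 5.018 -2.675
v -2.76 3.539 -1.618
v -3.036 5.091 -2.606
v -3.13 3.612 -1.549
v -3.393 5.026 -2.728
v -3.487 3.547 -1.672
v -3.601 4.848 -2.996
v -3.695 3.369 -1.939
v -3.581 4.624 -3.307
v -3.675 3.145 -2.25
v -3.34 4.441 -3.542
v -3.434 2.962 -2.485
v -2.97 4.368 -3.611
v -3.064 2.889 -2.554
v -2.613 4.433 -3.488
v -2.707 2.954 -2.432
v -2.405 4.611 -3.221
v -2.499 3.132 -2.164
v 3.992 -3.493 -3.28
v 4.564 -3.283 -2.793
v 2.668 -3.787 -1.6
v 4.421 -2.999 -2.856
v 4.205 -2.8 -2.992
v 3.951 -2.721 -3.178
v 3.705 -2.775 -3.381
v 3.508 -2.953 -3.568
v 3.395 -3.225 -3.704
v 3.385 -3.543 -3.768
v 3.481 -3.852 -3.747
v 3.665 -4.099 -3.645
v 3.905 -4.242 -3.48
v 4.161 -4.254 -3.281
v 4.387 -4.136 -3.082
v 4.545 -3.905 -2.917
v 4.608 -3.604 -2.814
v 3.444 -0.447 2.437
v 4.004 -1.209 2.764
v 1.956 -1.153 3.343
v 4.051 -0.843 3.127
v 3.936 -0.37 3.305
v 3.689 0.081 3.25
v 3.376 0.391 2.978
v 3.082 0.476 2.561
v 2.885 0.314 2.11
v 2.838 -0.052 1.748
v 2.953 -0.524 1.57
v 3.2 -0.976 1.624
v 3.513 -1.286 1.896
v 3.807 -1.371 2.314
v 2.604 4.243 2.898
v 2.96 4.146 2.36
v 1.9 3.534 2.56
v 2.256 3.437 2.022
v 2.479 3.238 2.601
v 2.915 3.676 2.81
v 1.945 4.004 2.11
v 2.381 4.442 2.319
v 2.553 3.998 1.873
v 2.883 3.525 2.177
v 1.977 4.155 2.743
v 2.307 3.682 3.047
v -0.521 -3.755 -2.187
v -0.089 -3.527 -2.441
v 0.452 -3.577 -1.567
v 0.021 -3.805 -1.313
v -0.223 -3.321 -2.347
v 0.318 -3.371 -1.472
v -0.425 -3.214 -2.216
v 0.116 -3.264 -1.341
v -0.649 -3.232 -2.079
v -0.107 -3.281 -1.204
v -0.843 -3.369 -1.966
v -0.302 -3.418 -1.091
v -0.964 -3.594 -1.904
v -0.423 -3.644 -1.029
v -0.983 -3.857 -1.907
v -0.442 -3.906 -1.032
v -0.896 -4.096 -1.974
v -0.355 -4.146 -1.1
v -0.723 -4.257 -2.09
v -0.182 -4.307 -1.216
v -0.504 -4.303 -2.229
v 0.037 -4.353 -1.354
v -0.289 -4.224 -2.357
v 0.253 -4.273 -1.483
v -0.126 -4.037 -2.447
v 0.415 -4.087 -1.572
v -0.054 -3.786 -2.478
v 0.487 -3.835 -1.603
f 2 1 5
f 2 5 3
f 3 5 6
f 3 6 4
f 5 1 7
f 5 7 6
f 6 7 8
f 6 8 4
f 7 1 9
f 7 9 8
f 8 9 10
f 8 10 4
f 9 1 11
f 9 11 10
f 10 11 12
f 10 12 4
f 11 1 13
f 11 13 12
f 12 13 14
f 12 14 4
f 13 1 15
f 13 15 14
f 14 15 16
f 14 16 4
f 15 1 17
f 15 17 16
f 16 17 18
f 16 18 4
f 17 1 19
f 17 19 18
f 18 19 20
f 18 20 4
f 19 1 21
f 19 21 20
f 20 21 22
f 20 22 4
f 21 1 2
f 21 2 22
f 22 2 3
f 22 3 4
f 24 23 26
f 24 26 25
f 26 23 27
f 26 27 25
f 27 23 28
f 27 28 25
f 28 23 29
f 28 29 25
f 29 23 30
f 29 30 25
f 30 23 31
f 30 31 25
f 31 23 32
f 31 32 25
f 32 23 33
f 32 33 25
f 33 23 34
f 33 34 25
f 34 23 35
f 34 35 25
f 35 23 36
f 35 36 25
f 36 23 37
f 36 37 25
f 37 23 38
f 37 38 25
f 38 23 39
f 38 39 25
f 39 23 24
f 39 24 25
f 41 40 43
f 41 43 42
f 43 40 44
f 43 44 42
f 44 40 45
f 44 45 42
f 45 40 46
f 45 46 42
f 46 40 47
f 46 47 42
f 47 40 48
f 47 48 42
f 48 40 49
f 48 49 42
f 49 40 50
f 49 50 42
f 50 40 51
f 50 51 42
f 51 40 52
f 51 52 42
f 52 40 53
f 52 53 42
f 53 40 41
f 53 41 42
f 54 65 59
f 54 59 55
f 54 55 61
f 54 61 64
f 54 64 65
f 55 59 63
f 59 65 58
f 65 64 56
f 64 61 60
f 61 55 62
f 57 63 58
f 57 58 56
f 57 56 60
f 57 60 62
f 57 62 63
f 58 63 59
f 56 58 65
f 60 56 64
f 62 60 61
f 63 62 55
f 67 66 70
f 67 70 68
f 68 70 71
f 68 71 69
f 70 66 72
f 70 72 71
f 71 72 73
f 71 73 69
f 72 66 74
f 72 74 73
f 73 74 75
f 73 75 69
f 74 66 76
f 74 76 75
f 75 76 77
f 75 77 69
f 76 66 78
f 76 78 77
f 77 78 79
f 77 79 69
f 78 66 80
f 78 80 79
f 79 80 81
f 79 81 69
f 80 66 82
f 80 82 81
f 81 82 83
f 81 83 69
f 82 66 84
f 82 84 83
f 83 84 85
f 83 85 69
f 84 66 86
f 84 86 85
f 85 86 87
f 85 87 69
f 86 66 88
f 86 88 87
f 87 88 89
f 87 89 69
f 88 66 90
f 88 90 89
f 89 90 91
f 89 91 69
f 90 66 92
f 90 92 91
f 91 92 93
f 91 93 69
f 92 66 67
f 92 67 93
f 93 67 68
f 93 68 69



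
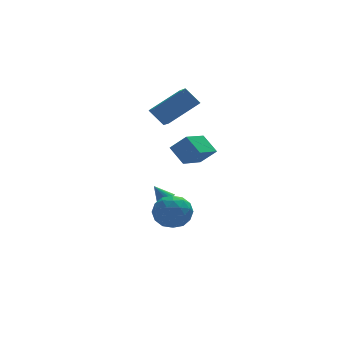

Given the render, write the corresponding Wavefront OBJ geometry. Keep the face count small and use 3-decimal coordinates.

v 1.805 2.2 -3.274
v 2.271 2.262 -3.029
v 1.335 2.7 -2.506
v 2.26 2.443 -3.153
v 2.171 2.583 -3.299
v 2.019 2.656 -3.44
v 1.829 2.651 -3.552
v 1.636 2.567 -3.617
v 1.471 2.421 -3.622
v 1.365 2.236 -3.567
v 1.334 2.045 -3.461
v 1.385 1.881 -3.323
v 1.509 1.772 -3.177
v 1.684 1.737 -3.047
v 1.879 1.782 -2.957
v 2.062 1.9 -2.921
v 2.201 2.069 -2.947
v 1.885 -2.63 2.124
v 1.497 -1.816 2.853
v 1.199 -2.271 1.357
v 0.81 -1.457 2.087
v 3.09 -1.543 1.553
v 2.701 -0.729 2.283
v 2.403 -1.184 0.787
v 2.015 -0.37 1.516
v 1.689 2.236 1.865
v 1.61 1.172 2.436
v 1.095 2.735 2.714
v 1.015 1.671 3.284
v 3.405 2.629 2.836
v 3.325 1.565 3.406
v 2.81 3.128 3.684
v 2.731 2.064 4.255
v 0.069 -2.417 -1.302
v 1.034 -2.674 -1.314
v -0.334 -3.946 -0.966
v 0.631 -4.203 -0.978
v 0.278 -3.622 -0.246
v 0.527 -2.677 -0.454
v 0.173 -3.943 -1.826
v 0.422 -2.998 -2.034
v 1.098 -3.617 -1.638
v 1.163 -3.419 -0.661
v -0.463 -3.201 -1.619
v -0.398 -3.003 -0.642
v 0.587 -2.411 -1.338
v 0.113 -4.209 -0.942
v -0.094 -3.867 -0.512
v 0.473 -4.018 -0.519
v 0.289 -2.413 -0.832
v 0.856 -2.564 -0.839
v 0.412 -3.121 -0.211
v -0.156 -4.056 -1.441
v 0.411 -4.207 -1.448
v 0.227 -2.602 -1.761
v 0.794 -2.753 -1.768
v 0.288 -3.499 -2.069
v 1.192 -3.117 -1.535
v 0.955 -4.015 -1.337
v 0.686 -3.862 -1.836
v 0.832 -3.307 -1.959
v 1.23 -3 -0.961
v 0.993 -3.899 -0.763
v 0.786 -3.557 -0.333
v 0.932 -3.002 -0.455
v 1.268 -3.554 -1.151
v -0.293 -2.721 -1.517
v -0.53 -3.62 -1.319
v -0.232 -3.618 -1.825
v -0.086 -3.063 -1.947
v -0.255 -2.605 -0.943
v -0.492 -3.503 -0.745
v -0.132 -3.313 -0.321
v 0.014 -2.758 -0.444
v -0.568 -3.066 -1.129
f 2 1 4
f 2 4 3
f 4 1 5
f 4 5 3
f 5 1 6
f 5 6 3
f 6 1 7
f 6 7 3
f 7 1 8
f 7 8 3
f 8 1 9
f 8 9 3
f 9 1 10
f 9 10 3
f 10 1 11
f 10 11 3
f 11 1 12
f 11 12 3
f 12 1 13
f 12 13 3
f 13 1 14
f 13 14 3
f 14 1 15
f 14 15 3
f 15 1 16
f 15 16 3
f 16 1 17
f 16 17 3
f 17 1 2
f 17 2 3
f 19 21 18
f 22 19 18
f 18 21 20
f 20 22 18
f 19 25 21
f 23 19 22
f 23 25 19
f 21 25 20
f 24 22 20
f 20 25 24
f 24 23 22
f 25 23 24
f 27 29 26
f 30 27 26
f 26 29 28
f 28 30 26
f 27 33 29
f 31 27 30
f 31 33 27
f 29 33 28
f 32 30 28
f 28 33 32
f 32 31 30
f 33 31 32
f 34 71 50
f 71 45 74
f 50 74 39
f 71 74 50
f 34 50 46
f 50 39 51
f 46 51 35
f 50 51 46
f 34 46 55
f 46 35 56
f 55 56 41
f 46 56 55
f 34 55 67
f 55 41 70
f 67 70 44
f 55 70 67
f 34 67 71
f 67 44 75
f 71 75 45
f 67 75 71
f 35 51 62
f 51 39 65
f 62 65 43
f 51 65 62
f 39 74 52
f 74 45 73
f 52 73 38
f 74 73 52
f 45 75 72
f 75 44 68
f 72 68 36
f 75 68 72
f 44 70 69
f 70 41 57
f 69 57 40
f 70 57 69
f 41 56 61
f 56 35 58
f 61 58 42
f 56 58 61
f 37 63 49
f 63 43 64
f 49 64 38
f 63 64 49
f 37 49 47
f 49 38 48
f 47 48 36
f 49 48 47
f 37 47 54
f 47 36 53
f 54 53 40
f 47 53 54
f 37 54 59
f 54 40 60
f 59 60 42
f 54 60 59
f 37 59 63
f 59 42 66
f 63 66 43
f 59 66 63
f 38 64 52
f 64 43 65
f 52 65 39
f 64 65 52
f 36 48 72
f 48 38 73
f 72 73 45
f 48 73 72
f 40 53 69
f 53 36 68
f 69 68 44
f 53 68 69
f 42 60 61
f 60 40 57
f 61 57 41
f 60 57 61
f 43 66 62
f 66 42 58
f 62 58 35
f 66 58 62



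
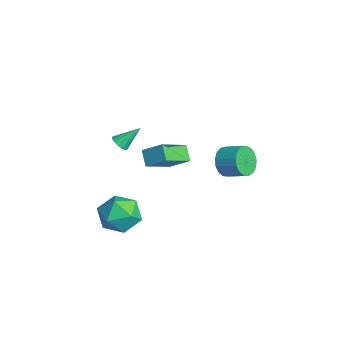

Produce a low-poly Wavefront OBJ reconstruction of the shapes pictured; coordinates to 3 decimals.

v -1.339 3.101 0.932
v -0.841 3.073 0.147
v 0.017 3.871 0.663
v -0.481 3.899 1.448
v -1.12 3.414 0.084
v -0.263 4.212 0.6
v -1.45 3.683 0.215
v -0.592 4.481 0.731
v -1.754 3.819 0.511
v -0.896 4.617 1.026
v -1.963 3.79 0.903
v -1.105 4.588 1.418
v -2.029 3.604 1.302
v -1.171 4.402 1.817
v -1.937 3.302 1.616
v -1.079 4.1 2.131
v -1.708 2.954 1.773
v -0.85 3.752 2.289
v -1.394 2.64 1.738
v -0.537 3.438 2.254
v -1.068 2.432 1.518
v -0.21 3.23 2.034
v -0.804 2.376 1.164
v 0.054 3.175 1.68
v -0.662 2.487 0.757
v 0.195 3.285 1.273
v -0.676 2.739 0.39
v 0.182 3.537 0.906
v -1.273 -1.941 -1.351
v -0.597 -1.908 -0.299
v -0.423 -3.712 -1.841
v 0.253 -3.679 -0.789
v -0.986 -3.847 -0.732
v -1.511 -2.752 -0.429
v 0.491 -2.868 -1.711
v -0.034 -1.773 -1.408
v 0.493 -2.48 -0.522
v -0.419 -3.086 0.084
v -0.601 -2.534 -2.224
v -1.513 -3.14 -1.618
v -3.337 -1.926 2.11
v -2.957 -1.666 1.791
v -3.263 -0.834 3.09
v -3.192 -1.571 1.702
v -3.46 -1.557 1.707
v -3.699 -1.628 1.804
v -3.856 -1.767 1.971
v -3.893 -1.943 2.17
v -3.804 -2.115 2.355
v -3.607 -2.244 2.484
v -3.348 -2.3 2.527
v -3.087 -2.27 2.474
v -2.883 -2.162 2.338
v -2.783 -2 2.15
v -2.81 -1.821 1.952
v 0.163 -1.801 4.136
v 0.844 -0.974 4.889
v -0.571 -0.329 3.184
v 0.11 0.498 3.938
v 0.91 -1.838 3.502
v 1.591 -1.011 4.256
v 0.176 -0.366 2.551
v 0.857 0.461 3.304
f 2 1 5
f 2 5 3
f 3 5 6
f 3 6 4
f 5 1 7
f 5 7 6
f 6 7 8
f 6 8 4
f 7 1 9
f 7 9 8
f 8 9 10
f 8 10 4
f 9 1 11
f 9 11 10
f 10 11 12
f 10 12 4
f 11 1 13
f 11 13 12
f 12 13 14
f 12 14 4
f 13 1 15
f 13 15 14
f 14 15 16
f 14 16 4
f 15 1 17
f 15 17 16
f 16 17 18
f 16 18 4
f 17 1 19
f 17 19 18
f 18 19 20
f 18 20 4
f 19 1 21
f 19 21 20
f 20 21 22
f 20 22 4
f 21 1 23
f 21 23 22
f 22 23 24
f 22 24 4
f 23 1 25
f 23 25 24
f 24 25 26
f 24 26 4
f 25 1 27
f 25 27 26
f 26 27 28
f 26 28 4
f 27 1 2
f 27 2 28
f 28 2 3
f 28 3 4
f 29 40 34
f 29 34 30
f 29 30 36
f 29 36 39
f 29 39 40
f 30 34 38
f 34 40 33
f 40 39 31
f 39 36 35
f 36 30 37
f 32 38 33
f 32 33 31
f 32 31 35
f 32 35 37
f 32 37 38
f 33 38 34
f 31 33 40
f 35 31 39
f 37 35 36
f 38 37 30
f 42 41 44
f 42 44 43
f 44 41 45
f 44 45 43
f 45 41 46
f 45 46 43
f 46 41 47
f 46 47 43
f 47 41 48
f 47 48 43
f 48 41 49
f 48 49 43
f 49 41 50
f 49 50 43
f 50 41 51
f 50 51 43
f 51 41 52
f 51 52 43
f 52 41 53
f 52 53 43
f 53 41 54
f 53 54 43
f 54 41 55
f 54 55 43
f 55 41 42
f 55 42 43
f 57 59 56
f 60 57 56
f 56 59 58
f 58 60 56
f 57 63 59
f 61 57 60
f 61 63 57
f 59 63 58
f 62 60 58
f 58 63 62
f 62 61 60
f 63 61 62



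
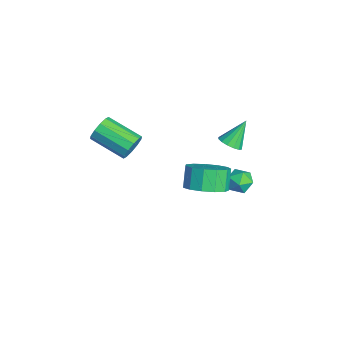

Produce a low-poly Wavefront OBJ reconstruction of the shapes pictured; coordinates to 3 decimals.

v 0.66 -1.65 2.665
v 0.99 -1.66 3.236
v -0.07 -2.88 3.827
v -0.4 -2.87 3.255
v 0.691 -1.385 3.268
v -0.369 -2.604 3.859
v 0.38 -1.211 3.07
v -0.68 -2.43 3.66
v 0.176 -1.205 2.716
v -0.884 -2.424 3.307
v 0.157 -1.369 2.343
v -0.903 -2.588 2.934
v 0.33 -1.64 2.093
v -0.73 -2.86 2.684
v 0.629 -1.916 2.061
v -0.431 -3.135 2.652
v 0.94 -2.09 2.26
v -0.12 -3.309 2.85
v 1.144 -2.096 2.613
v 0.084 -3.315 3.204
v 1.163 -1.932 2.986
v 0.103 -3.151 3.577
v 1.3 1.321 -0.068
v 2.118 1.533 0.428
v 1.518 1.751 1.324
v 0.7 1.539 0.828
v 1.948 2.006 0.199
v 1.348 2.224 1.095
v 1.572 2.261 -0.114
v 0.972 2.479 0.781
v 1.11 2.218 -0.414
v 0.51 2.436 0.482
v 0.708 1.89 -0.603
v 0.108 2.108 0.293
v 0.494 1.381 -0.622
v -0.106 1.599 0.273
v 0.536 0.853 -0.466
v -0.064 1.071 0.43
v 0.821 0.474 -0.183
v 0.221 0.692 0.713
v 1.258 0.364 0.136
v 0.657 0.581 1.032
v 1.708 0.557 0.391
v 1.108 0.775 1.287
v 2.028 0.993 0.5
v 1.428 1.211 1.396
v -0.702 2.801 0.959
v -0.174 3.065 0.954
v -1.078 3.579 2.061
v -0.35 3.236 0.773
v -0.62 3.292 0.641
v -0.912 3.215 0.595
v -1.148 3.028 0.647
v -1.264 2.78 0.782
v -1.229 2.538 0.964
v -1.054 2.366 1.146
v -0.783 2.311 1.277
v -0.491 2.387 1.323
v -0.255 2.575 1.272
v -0.139 2.823 1.137
v -0.531 3.738 -1.999
v 0.016 3.313 -1.963
v -1.056 3.127 -1.217
v -0.509 2.702 -1.181
v -0.459 3.354 -0.947
v -0.134 3.731 -1.43
v -0.906 2.709 -1.75
v -0.581 3.086 -2.233
v -0.215 2.677 -1.809
v 0.061 3.075 -1.313
v -1.101 3.365 -1.867
v -0.825 3.763 -1.371
f 2 1 5
f 2 5 3
f 3 5 6
f 3 6 4
f 5 1 7
f 5 7 6
f 6 7 8
f 6 8 4
f 7 1 9
f 7 9 8
f 8 9 10
f 8 10 4
f 9 1 11
f 9 11 10
f 10 11 12
f 10 12 4
f 11 1 13
f 11 13 12
f 12 13 14
f 12 14 4
f 13 1 15
f 13 15 14
f 14 15 16
f 14 16 4
f 15 1 17
f 15 17 16
f 16 17 18
f 16 18 4
f 17 1 19
f 17 19 18
f 18 19 20
f 18 20 4
f 19 1 21
f 19 21 20
f 20 21 22
f 20 22 4
f 21 1 2
f 21 2 22
f 22 2 3
f 22 3 4
f 24 23 27
f 24 27 25
f 25 27 28
f 25 28 26
f 27 23 29
f 27 29 28
f 28 29 30
f 28 30 26
f 29 23 31
f 29 31 30
f 30 31 32
f 30 32 26
f 31 23 33
f 31 33 32
f 32 33 34
f 32 34 26
f 33 23 35
f 33 35 34
f 34 35 36
f 34 36 26
f 35 23 37
f 35 37 36
f 36 37 38
f 36 38 26
f 37 23 39
f 37 39 38
f 38 39 40
f 38 40 26
f 39 23 41
f 39 41 40
f 40 41 42
f 40 42 26
f 41 23 43
f 41 43 42
f 42 43 44
f 42 44 26
f 43 23 45
f 43 45 44
f 44 45 46
f 44 46 26
f 45 23 24
f 45 24 46
f 46 24 25
f 46 25 26
f 48 47 50
f 48 50 49
f 50 47 51
f 50 51 49
f 51 47 52
f 51 52 49
f 52 47 53
f 52 53 49
f 53 47 54
f 53 54 49
f 54 47 55
f 54 55 49
f 55 47 56
f 55 56 49
f 56 47 57
f 56 57 49
f 57 47 58
f 57 58 49
f 58 47 59
f 58 59 49
f 59 47 60
f 59 60 49
f 60 47 48
f 60 48 49
f 61 72 66
f 61 66 62
f 61 62 68
f 61 68 71
f 61 71 72
f 62 66 70
f 66 72 65
f 72 71 63
f 71 68 67
f 68 62 69
f 64 70 65
f 64 65 63
f 64 63 67
f 64 67 69
f 64 69 70
f 65 70 66
f 63 65 72
f 67 63 71
f 69 67 68
f 70 69 62



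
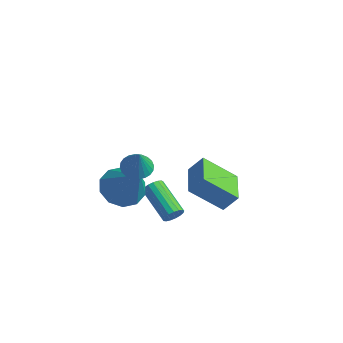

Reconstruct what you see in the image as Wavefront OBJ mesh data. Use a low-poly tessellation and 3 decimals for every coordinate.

v -1.209 -0.267 -2.424
v -1.002 -0.421 -1.984
v -2.643 -0.207 -1.136
v -2.851 -0.053 -1.576
v -0.97 -0.179 -1.983
v -2.611 0.035 -1.134
v -0.992 0.043 -2.082
v -2.634 0.257 -1.234
v -1.064 0.194 -2.26
v -2.706 0.407 -1.412
v -1.17 0.239 -2.475
v -2.811 0.453 -1.627
v -1.284 0.168 -2.679
v -2.926 0.382 -1.831
v -1.382 -0.002 -2.824
v -3.023 0.212 -1.976
v -1.439 -0.233 -2.878
v -3.081 -0.019 -2.03
v -1.444 -0.472 -2.828
v -3.086 -0.258 -1.979
v -1.396 -0.664 -2.685
v -3.037 -0.45 -1.837
v -1.304 -0.765 -2.482
v -2.946 -0.551 -1.634
v -1.191 -0.752 -2.266
v -2.832 -0.538 -1.418
v -1.082 -0.628 -2.087
v -2.723 -0.414 -1.239
v -0.689 -2.625 2.141
v -0.072 -2.706 1.843
v -0.151 -2.935 3.339
v -0.065 -2.445 1.907
v -0.153 -2.211 2.007
v -0.323 -2.04 2.128
v -0.548 -1.958 2.25
v -0.795 -1.978 2.356
v -1.026 -2.096 2.429
v -1.205 -2.294 2.458
v -1.306 -2.543 2.439
v -1.313 -2.805 2.374
v -1.225 -3.038 2.274
v -1.055 -3.209 2.154
v -0.83 -3.291 2.031
v -0.583 -3.272 1.925
v -0.353 -3.153 1.852
v -0.173 -2.955 1.823
v -2.407 -2.034 -0.41
v -1.774 -1.333 -0.869
v -0.993 -2.226 1.25
v -2.184 -1.011 -0.483
v -2.679 -1.079 -0.069
v -3.07 -1.512 0.215
v -3.208 -2.145 0.259
v -3.041 -2.735 0.048
v -2.631 -3.058 -0.338
v -2.136 -2.989 -0.752
v -1.744 -2.556 -1.035
v -1.606 -1.924 -1.08
v -0.658 2.042 -2.879
v -1.622 0.896 -1.646
v -2.094 3.255 -2.874
v -3.058 2.109 -1.641
v -0.242 2.531 -2.099
v -1.206 1.385 -0.866
v -1.678 3.744 -2.094
v -2.642 2.598 -0.861
f 2 1 5
f 2 5 3
f 3 5 6
f 3 6 4
f 5 1 7
f 5 7 6
f 6 7 8
f 6 8 4
f 7 1 9
f 7 9 8
f 8 9 10
f 8 10 4
f 9 1 11
f 9 11 10
f 10 11 12
f 10 12 4
f 11 1 13
f 11 13 12
f 12 13 14
f 12 14 4
f 13 1 15
f 13 15 14
f 14 15 16
f 14 16 4
f 15 1 17
f 15 17 16
f 16 17 18
f 16 18 4
f 17 1 19
f 17 19 18
f 18 19 20
f 18 20 4
f 19 1 21
f 19 21 20
f 20 21 22
f 20 22 4
f 21 1 23
f 21 23 22
f 22 23 24
f 22 24 4
f 23 1 25
f 23 25 24
f 24 25 26
f 24 26 4
f 25 1 27
f 25 27 26
f 26 27 28
f 26 28 4
f 27 1 2
f 27 2 28
f 28 2 3
f 28 3 4
f 30 29 32
f 30 32 31
f 32 29 33
f 32 33 31
f 33 29 34
f 33 34 31
f 34 29 35
f 34 35 31
f 35 29 36
f 35 36 31
f 36 29 37
f 36 37 31
f 37 29 38
f 37 38 31
f 38 29 39
f 38 39 31
f 39 29 40
f 39 40 31
f 40 29 41
f 40 41 31
f 41 29 42
f 41 42 31
f 42 29 43
f 42 43 31
f 43 29 44
f 43 44 31
f 44 29 45
f 44 45 31
f 45 29 46
f 45 46 31
f 46 29 30
f 46 30 31
f 48 47 50
f 48 50 49
f 50 47 51
f 50 51 49
f 51 47 52
f 51 52 49
f 52 47 53
f 52 53 49
f 53 47 54
f 53 54 49
f 54 47 55
f 54 55 49
f 55 47 56
f 55 56 49
f 56 47 57
f 56 57 49
f 57 47 58
f 57 58 49
f 58 47 48
f 58 48 49
f 60 62 59
f 63 60 59
f 59 62 61
f 61 63 59
f 60 66 62
f 64 60 63
f 64 66 60
f 62 66 61
f 65 63 61
f 61 66 65
f 65 64 63
f 66 64 65



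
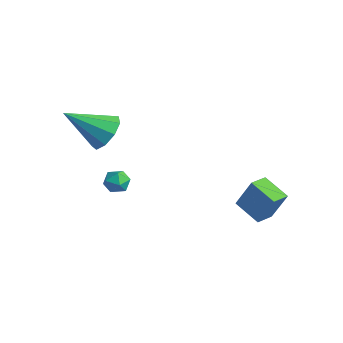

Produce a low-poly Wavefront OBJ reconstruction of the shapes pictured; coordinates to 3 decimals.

v -2.335 -2.171 1.08
v -1.766 -1.875 1.808
v -3.205 -3.649 2.36
v -2.336 -1.536 1.814
v -2.906 -1.493 1.476
v -3.208 -1.768 0.953
v -3.102 -2.231 0.49
v -2.637 -2.666 0.303
v -2.031 -2.869 0.48
v -1.567 -2.746 0.938
v -1.463 -2.353 1.463
v 1.639 1.427 -2.527
v 2.239 1.742 -1.089
v 1.46 2.301 -2.643
v 2.06 2.616 -1.205
v 2.86 1.604 -3.075
v 3.46 1.919 -1.637
v 2.681 2.478 -3.191
v 3.281 2.793 -1.753
v -2.76 -0.819 -2.684
v -2.342 -0.983 -2.212
v -3.198 -1.777 -2.628
v -2.78 -1.941 -2.156
v -3.245 -1.499 -2.04
v -2.975 -0.907 -2.075
v -2.565 -1.853 -2.765
v -2.295 -1.261 -2.8
v -2.221 -1.622 -2.262
v -2.641 -1.403 -1.814
v -2.899 -1.357 -3.026
v -3.319 -1.138 -2.578
f 2 1 4
f 2 4 3
f 4 1 5
f 4 5 3
f 5 1 6
f 5 6 3
f 6 1 7
f 6 7 3
f 7 1 8
f 7 8 3
f 8 1 9
f 8 9 3
f 9 1 10
f 9 10 3
f 10 1 11
f 10 11 3
f 11 1 2
f 11 2 3
f 13 15 12
f 16 13 12
f 12 15 14
f 14 16 12
f 13 19 15
f 17 13 16
f 17 19 13
f 15 19 14
f 18 16 14
f 14 19 18
f 18 17 16
f 19 17 18
f 20 31 25
f 20 25 21
f 20 21 27
f 20 27 30
f 20 30 31
f 21 25 29
f 25 31 24
f 31 30 22
f 30 27 26
f 27 21 28
f 23 29 24
f 23 24 22
f 23 22 26
f 23 26 28
f 23 28 29
f 24 29 25
f 22 24 31
f 26 22 30
f 28 26 27
f 29 28 21



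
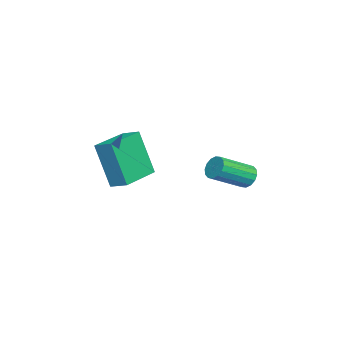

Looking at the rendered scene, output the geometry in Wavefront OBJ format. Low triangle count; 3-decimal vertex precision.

v 1.19 -0.06 0.244
v 0.952 -0.71 2.28
v 1.516 0.645 0.507
v 1.278 -0.005 2.543
v 2.902 -0.835 0.197
v 2.664 -1.485 2.233
v 3.228 -0.13 0.46
v 2.99 -0.78 2.496
v 3.358 4.471 1.26
v 3.657 4.861 1.507
v 4.521 3.72 2.266
v 4.222 3.329 2.02
v 3.439 4.813 1.683
v 4.302 3.672 2.442
v 3.199 4.673 1.746
v 4.062 3.532 2.505
v 3.002 4.479 1.679
v 3.865 3.338 2.438
v 2.9 4.283 1.5
v 3.763 3.142 2.259
v 2.921 4.137 1.256
v 3.784 2.996 2.015
v 3.059 4.08 1.014
v 3.923 2.939 1.773
v 3.278 4.128 0.838
v 4.141 2.987 1.597
v 3.518 4.268 0.775
v 4.381 3.127 1.534
v 3.715 4.462 0.842
v 4.578 3.321 1.601
v 3.817 4.658 1.021
v 4.68 3.517 1.78
v 3.796 4.804 1.265
v 4.659 3.663 2.024
f 2 4 1
f 5 2 1
f 1 4 3
f 3 5 1
f 2 8 4
f 6 2 5
f 6 8 2
f 4 8 3
f 7 5 3
f 3 8 7
f 7 6 5
f 8 6 7
f 10 9 13
f 10 13 11
f 11 13 14
f 11 14 12
f 13 9 15
f 13 15 14
f 14 15 16
f 14 16 12
f 15 9 17
f 15 17 16
f 16 17 18
f 16 18 12
f 17 9 19
f 17 19 18
f 18 19 20
f 18 20 12
f 19 9 21
f 19 21 20
f 20 21 22
f 20 22 12
f 21 9 23
f 21 23 22
f 22 23 24
f 22 24 12
f 23 9 25
f 23 25 24
f 24 25 26
f 24 26 12
f 25 9 27
f 25 27 26
f 26 27 28
f 26 28 12
f 27 9 29
f 27 29 28
f 28 29 30
f 28 30 12
f 29 9 31
f 29 31 30
f 30 31 32
f 30 32 12
f 31 9 33
f 31 33 32
f 32 33 34
f 32 34 12
f 33 9 10
f 33 10 34
f 34 10 11
f 34 11 12



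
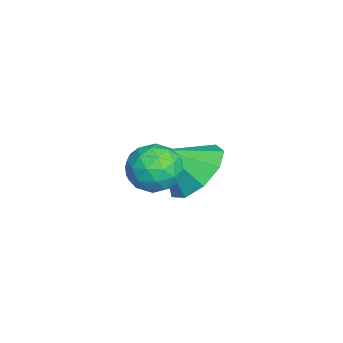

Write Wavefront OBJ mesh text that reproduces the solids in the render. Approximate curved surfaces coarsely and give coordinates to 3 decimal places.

v 0.937 2.555 0.357
v 1.765 2.728 0.509
v 0.963 1.805 1.063
v 1.424 3.05 0.864
v 0.854 3.14 0.981
v 0.324 2.957 0.807
v 0.08 2.585 0.421
v 0.237 2.199 0.006
v 0.721 1.979 -0.245
v 1.306 2.029 -0.215
v 1.719 2.325 0.083
v 2.914 2.255 2.288
v 3.474 1.942 2.282
v 2.506 1.538 1.658
v 3.066 1.225 1.652
v 2.714 1.241 2.188
v 2.966 1.685 2.577
v 3.014 1.795 1.363
v 3.266 2.239 1.752
v 3.536 1.658 1.71
v 3.35 1.316 2.22
v 2.63 2.164 1.72
v 2.444 1.822 2.23
v 3.23 2.162 2.34
v 2.75 1.318 1.6
v 2.544 1.328 1.915
v 2.873 1.144 1.911
v 2.931 2.01 2.514
v 3.26 1.826 2.51
v 2.814 1.414 2.455
v 2.72 1.654 1.43
v 3.049 1.47 1.426
v 3.107 2.336 2.029
v 3.436 2.152 2.025
v 3.166 2.066 1.485
v 3.595 1.811 2
v 3.356 1.389 1.63
v 3.325 1.724 1.46
v 3.473 1.985 1.689
v 3.486 1.61 2.3
v 3.247 1.188 1.93
v 3.04 1.198 2.245
v 3.188 1.458 2.474
v 3.523 1.443 1.964
v 2.733 2.292 2.01
v 2.494 1.87 1.64
v 2.792 2.022 1.466
v 2.94 2.282 1.695
v 2.624 2.091 2.31
v 2.385 1.669 1.94
v 2.507 1.495 2.251
v 2.655 1.756 2.48
v 2.457 2.037 1.976
f 2 1 4
f 2 4 3
f 4 1 5
f 4 5 3
f 5 1 6
f 5 6 3
f 6 1 7
f 6 7 3
f 7 1 8
f 7 8 3
f 8 1 9
f 8 9 3
f 9 1 10
f 9 10 3
f 10 1 11
f 10 11 3
f 11 1 2
f 11 2 3
f 12 49 28
f 49 23 52
f 28 52 17
f 49 52 28
f 12 28 24
f 28 17 29
f 24 29 13
f 28 29 24
f 12 24 33
f 24 13 34
f 33 34 19
f 24 34 33
f 12 33 45
f 33 19 48
f 45 48 22
f 33 48 45
f 12 45 49
f 45 22 53
f 49 53 23
f 45 53 49
f 13 29 40
f 29 17 43
f 40 43 21
f 29 43 40
f 17 52 30
f 52 23 51
f 30 51 16
f 52 51 30
f 23 53 50
f 53 22 46
f 50 46 14
f 53 46 50
f 22 48 47
f 48 19 35
f 47 35 18
f 48 35 47
f 19 34 39
f 34 13 36
f 39 36 20
f 34 36 39
f 15 41 27
f 41 21 42
f 27 42 16
f 41 42 27
f 15 27 25
f 27 16 26
f 25 26 14
f 27 26 25
f 15 25 32
f 25 14 31
f 32 31 18
f 25 31 32
f 15 32 37
f 32 18 38
f 37 38 20
f 32 38 37
f 15 37 41
f 37 20 44
f 41 44 21
f 37 44 41
f 16 42 30
f 42 21 43
f 30 43 17
f 42 43 30
f 14 26 50
f 26 16 51
f 50 51 23
f 26 51 50
f 18 31 47
f 31 14 46
f 47 46 22
f 31 46 47
f 20 38 39
f 38 18 35
f 39 35 19
f 38 35 39
f 21 44 40
f 44 20 36
f 40 36 13
f 44 36 40



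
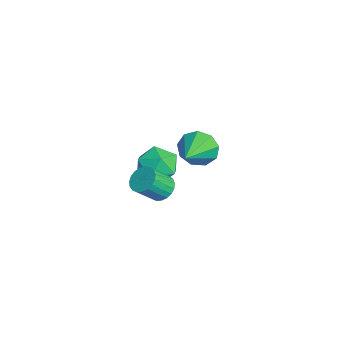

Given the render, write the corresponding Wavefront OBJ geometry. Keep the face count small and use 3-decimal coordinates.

v -2.893 1.174 -2.51
v -2.4 1.459 -3.369
v -1.067 0.306 -1.75
v -2.358 1.97 -2.886
v -2.567 2.109 -2.227
v -2.928 1.81 -1.701
v -3.273 1.214 -1.554
v -3.44 0.599 -1.854
v -3.351 0.253 -2.461
v -3.048 0.338 -3.092
v -2.672 0.814 -3.45
v 2.984 -1.311 -0.485
v 3.667 -1.172 -0.62
v 4.039 -2.05 0.349
v 3.356 -2.189 0.485
v 3.603 -0.971 -0.414
v 3.975 -1.849 0.556
v 3.433 -0.828 -0.219
v 3.804 -1.707 0.75
v 3.184 -0.77 -0.071
v 3.556 -1.648 0.899
v 2.901 -0.804 0.006
v 3.273 -1.683 0.975
v 2.633 -0.927 -0.002
v 3.004 -1.805 0.967
v 2.425 -1.115 -0.094
v 2.796 -1.994 0.876
v 2.314 -1.338 -0.253
v 2.685 -2.216 0.717
v 2.319 -1.556 -0.452
v 2.69 -2.434 0.518
v 2.439 -1.731 -0.657
v 2.81 -2.61 0.313
v 2.653 -1.834 -0.832
v 3.024 -2.712 0.138
v 2.925 -1.846 -0.947
v 3.296 -2.725 0.022
v 3.206 -1.766 -0.982
v 3.578 -2.644 -0.013
v 3.45 -1.607 -0.931
v 3.821 -2.485 0.038
v 3.613 -1.397 -0.803
v 3.984 -2.275 0.166
v -0.634 -0.152 -1.124
v 0.289 -0.376 -1.708
v -1.329 -1.744 -1.612
v -0.406 -1.968 -2.196
v -0.367 -1.935 -1.082
v 0.062 -0.952 -0.781
v -1.102 -1.168 -2.539
v -0.673 -0.185 -2.238
v -0.001 -1.004 -2.582
v 0.454 -1.478 -1.682
v -1.494 -0.642 -1.638
v -1.039 -1.116 -0.738
f 2 1 4
f 2 4 3
f 4 1 5
f 4 5 3
f 5 1 6
f 5 6 3
f 6 1 7
f 6 7 3
f 7 1 8
f 7 8 3
f 8 1 9
f 8 9 3
f 9 1 10
f 9 10 3
f 10 1 11
f 10 11 3
f 11 1 2
f 11 2 3
f 13 12 16
f 13 16 14
f 14 16 17
f 14 17 15
f 16 12 18
f 16 18 17
f 17 18 19
f 17 19 15
f 18 12 20
f 18 20 19
f 19 20 21
f 19 21 15
f 20 12 22
f 20 22 21
f 21 22 23
f 21 23 15
f 22 12 24
f 22 24 23
f 23 24 25
f 23 25 15
f 24 12 26
f 24 26 25
f 25 26 27
f 25 27 15
f 26 12 28
f 26 28 27
f 27 28 29
f 27 29 15
f 28 12 30
f 28 30 29
f 29 30 31
f 29 31 15
f 30 12 32
f 30 32 31
f 31 32 33
f 31 33 15
f 32 12 34
f 32 34 33
f 33 34 35
f 33 35 15
f 34 12 36
f 34 36 35
f 35 36 37
f 35 37 15
f 36 12 38
f 36 38 37
f 37 38 39
f 37 39 15
f 38 12 40
f 38 40 39
f 39 40 41
f 39 41 15
f 40 12 42
f 40 42 41
f 41 42 43
f 41 43 15
f 42 12 13
f 42 13 43
f 43 13 14
f 43 14 15
f 44 55 49
f 44 49 45
f 44 45 51
f 44 51 54
f 44 54 55
f 45 49 53
f 49 55 48
f 55 54 46
f 54 51 50
f 51 45 52
f 47 53 48
f 47 48 46
f 47 46 50
f 47 50 52
f 47 52 53
f 48 53 49
f 46 48 55
f 50 46 54
f 52 50 51
f 53 52 45

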